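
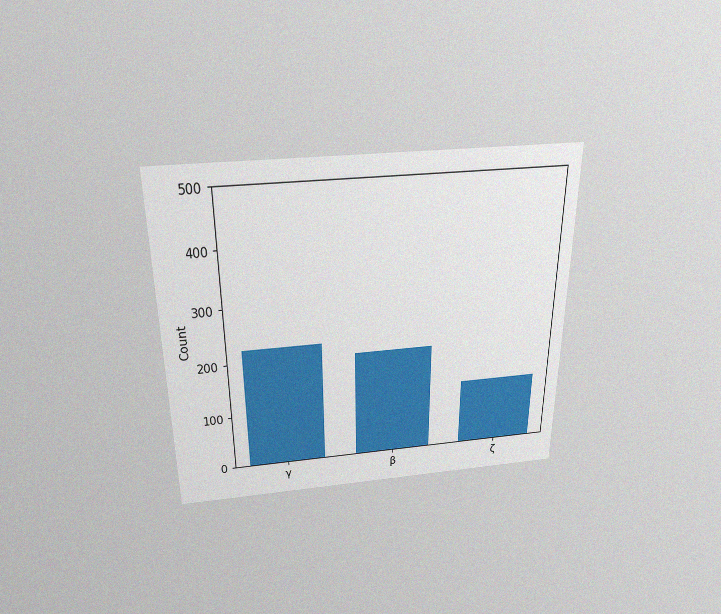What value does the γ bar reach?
225

The chart is viewed slightly from above, with some photo noise. Reading along the chart's y-axis, the γ bar reaches 225.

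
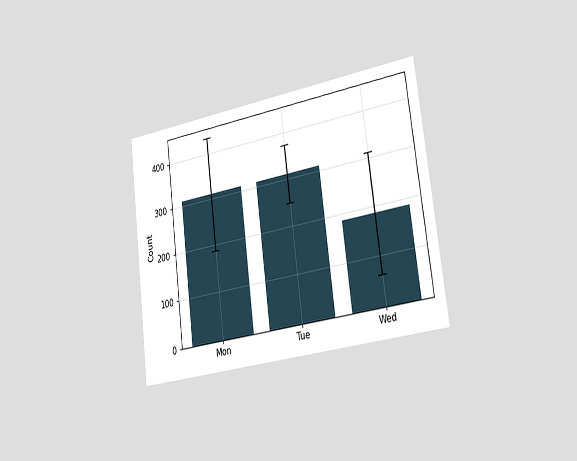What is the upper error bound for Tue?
372

The chart is tilted about 7° counter-clockwise and viewed slightly from the right. The Tue bar's upper whisker reaches 372.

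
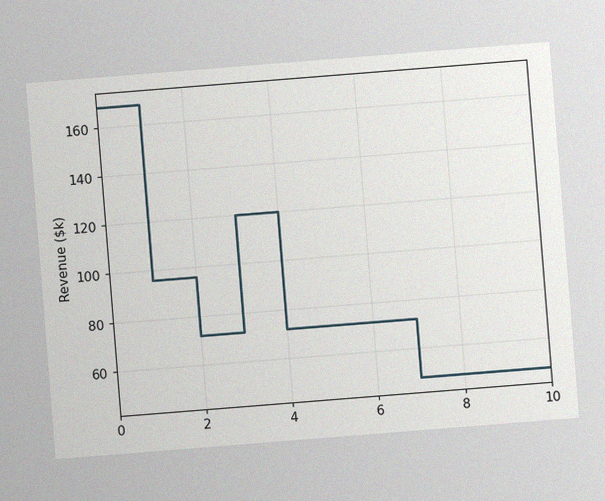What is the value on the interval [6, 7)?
The chart is tilted about 5° counter-clockwise, with some photo noise. On [6, 7) the step sits at $72k.

$72k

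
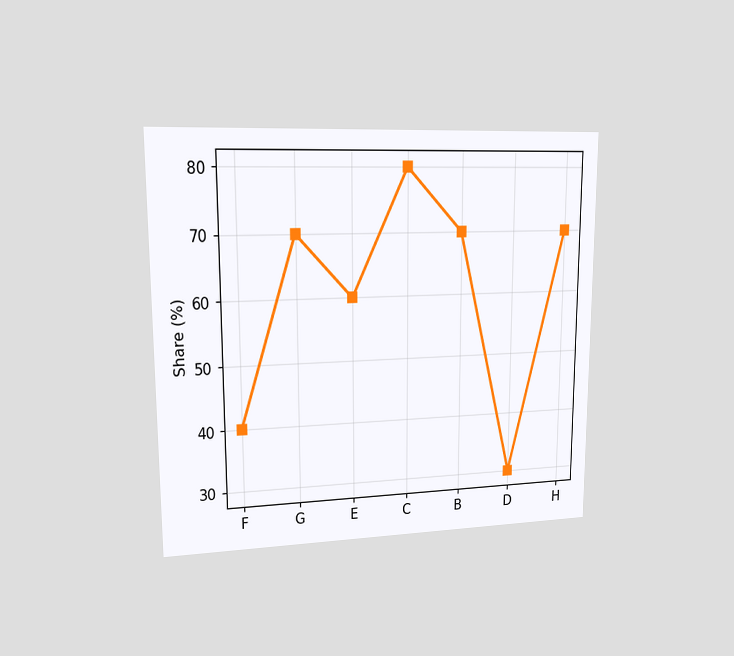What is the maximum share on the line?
80%

The chart is viewed at a slight angle. The highest point is at C, and reading across to the y-axis gives 80%.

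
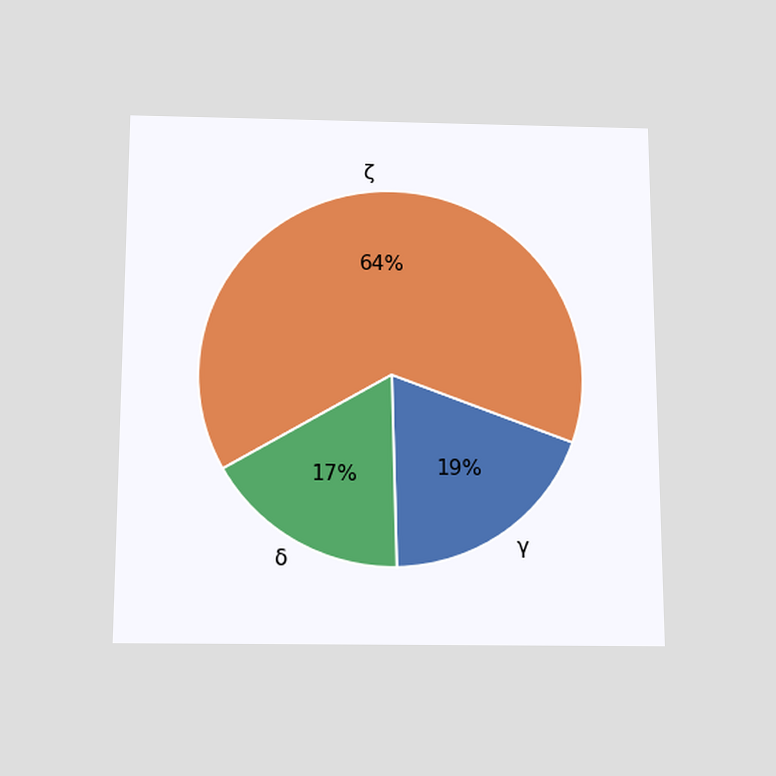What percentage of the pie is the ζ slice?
64%

The chart is viewed slightly from below. The ζ slice takes up 64% of the pie.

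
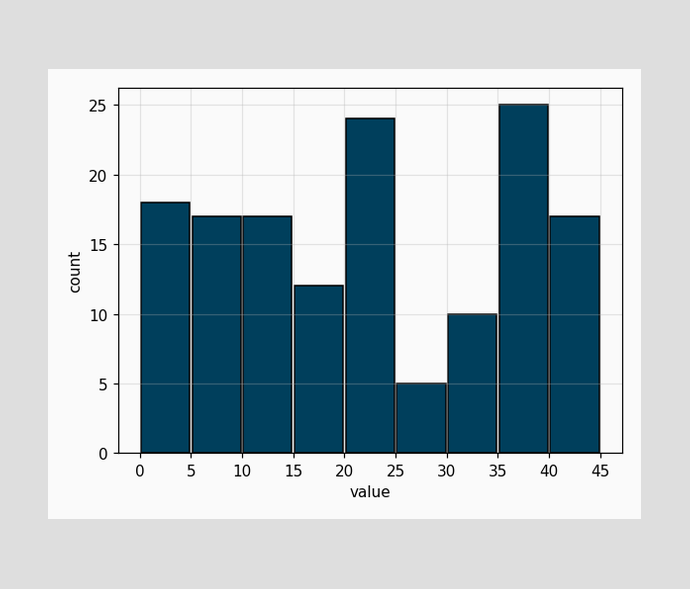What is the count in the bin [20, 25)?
24

The [20, 25) bin has height 24.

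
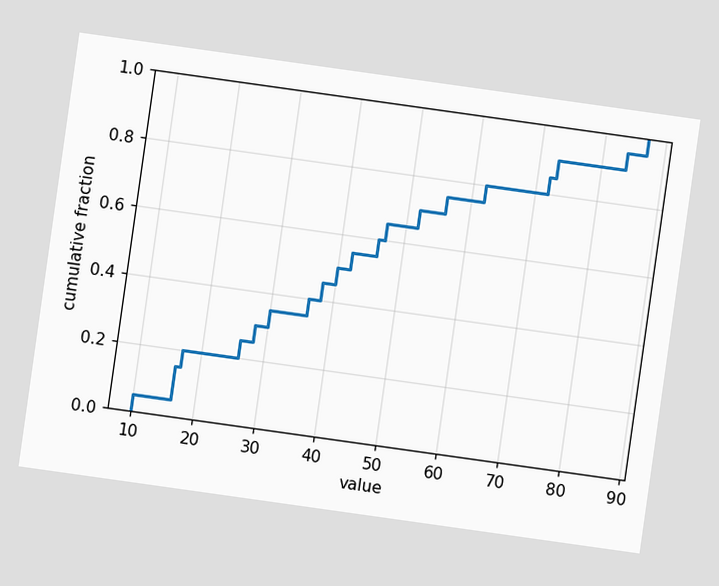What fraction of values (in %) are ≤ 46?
The chart is tilted about 8° clockwise. At x=46 the ECDF step is at 60%.

60%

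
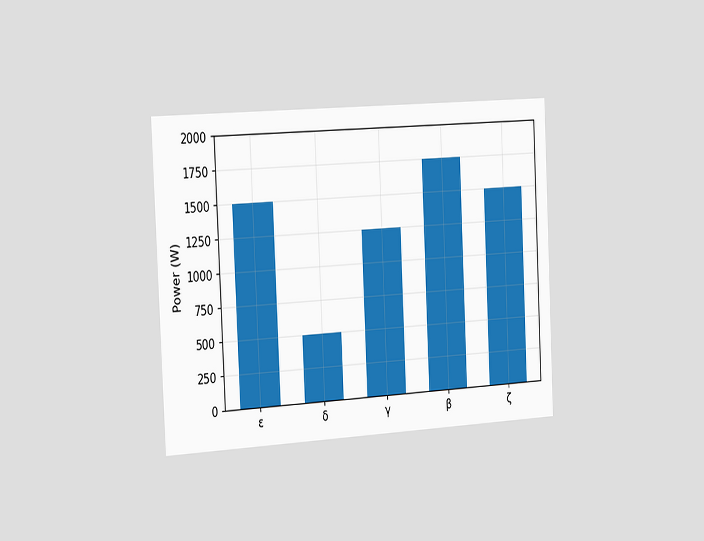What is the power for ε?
The chart is tilted about 3° counter-clockwise and viewed slightly from the left. Reading along the chart's y-axis, the ε bar reaches 1500W.

1500W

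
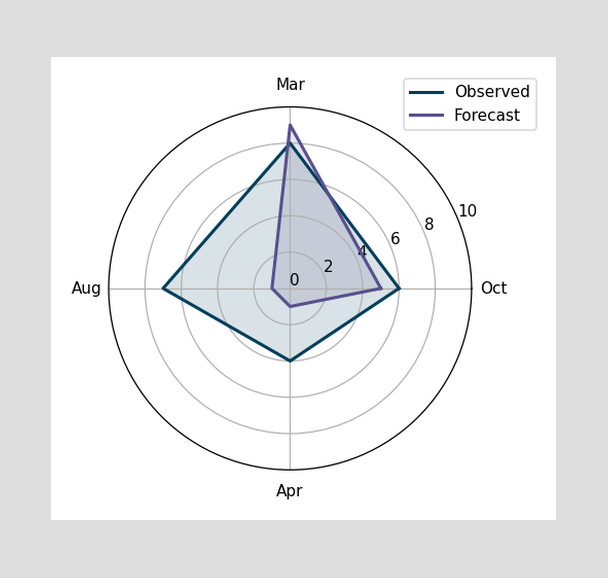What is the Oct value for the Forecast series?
On the Oct axis, Forecast reaches 5.

5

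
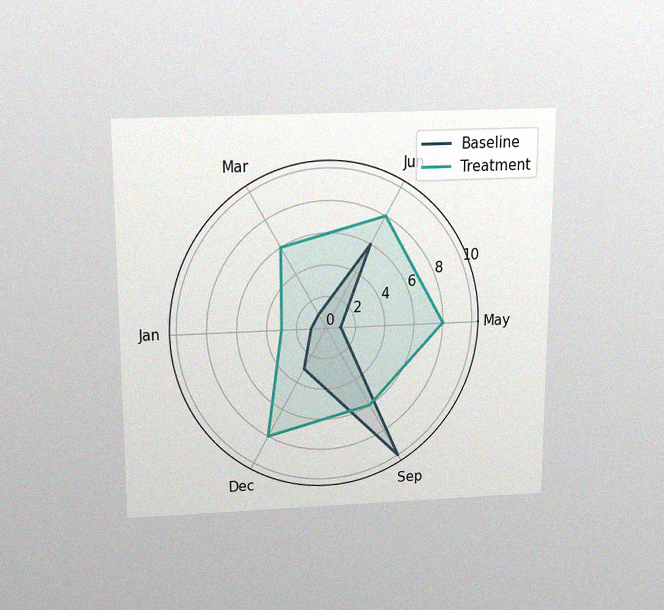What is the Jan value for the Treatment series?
3

The chart is viewed slightly from above, with some photo noise. On the Jan axis, Treatment reaches 3.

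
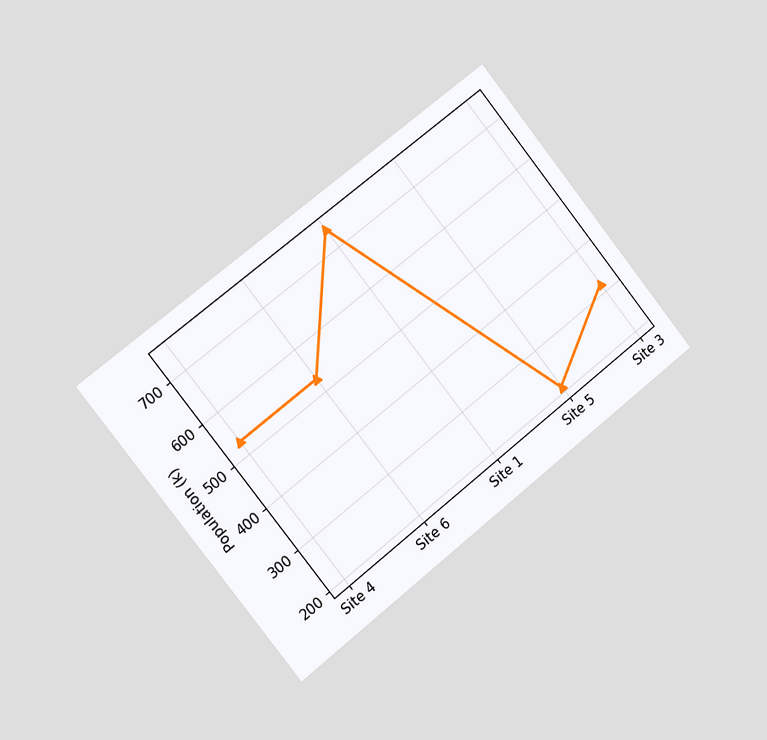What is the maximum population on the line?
742k

The chart is tilted about 39° counter-clockwise and viewed slightly from the left. The highest point is at Site 1, and reading across to the y-axis gives 742k.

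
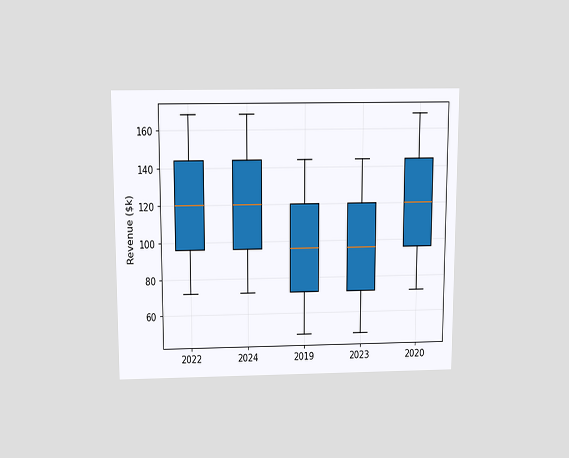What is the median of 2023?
$96k

The chart is viewed slightly from above. The median line in the 2023 box sits at $96k.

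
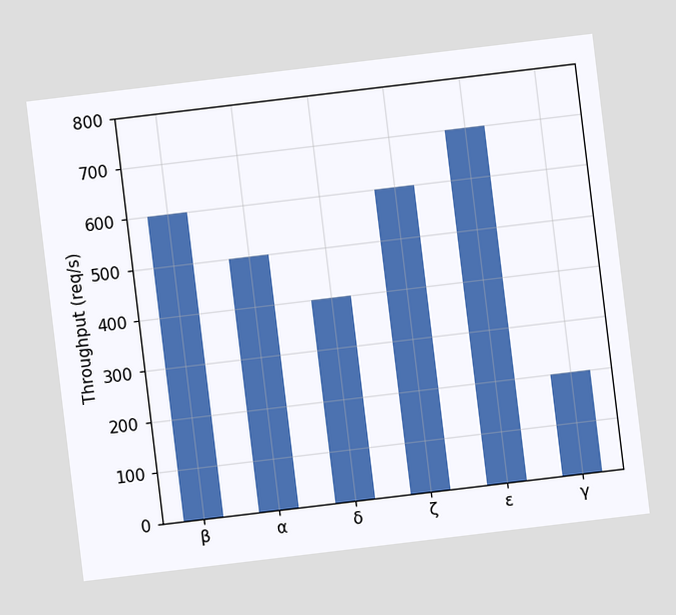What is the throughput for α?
500req/s

The chart is tilted about 7° counter-clockwise. Reading along the chart's y-axis, the α bar reaches 500req/s.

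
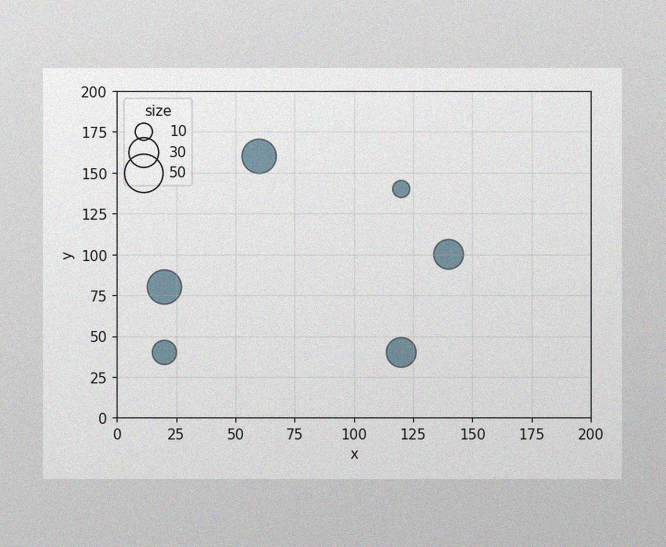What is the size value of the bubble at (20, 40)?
20

The image has some photo noise and uneven lighting. Matching the bubble at (20, 40) against the size legend gives 20.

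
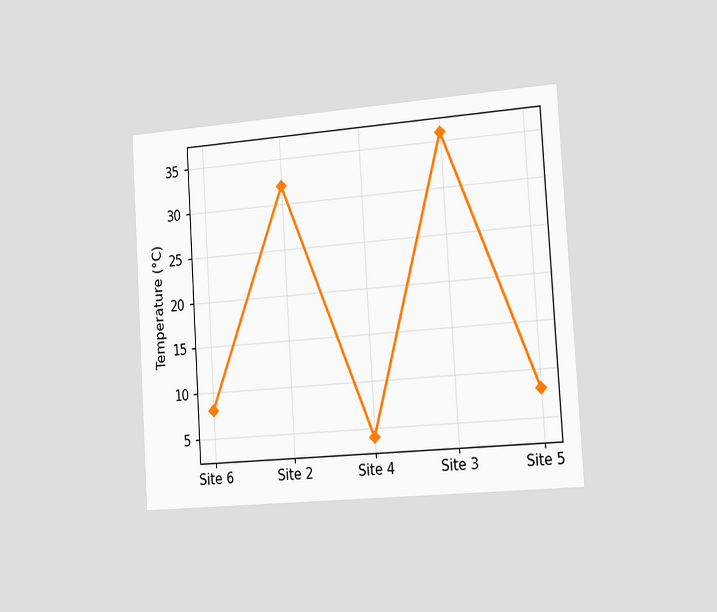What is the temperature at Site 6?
8°C

The chart is tilted about 4° counter-clockwise and viewed slightly from the right. At Site 6, the line is at 8°C.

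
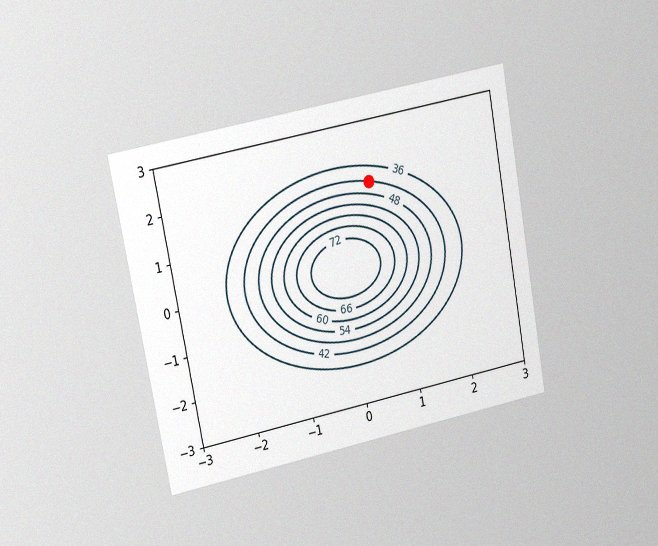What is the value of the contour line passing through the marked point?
42

The chart is tilted about 11° counter-clockwise and viewed at a slight angle, with some photo noise. The marked point sits on the contour labelled 42.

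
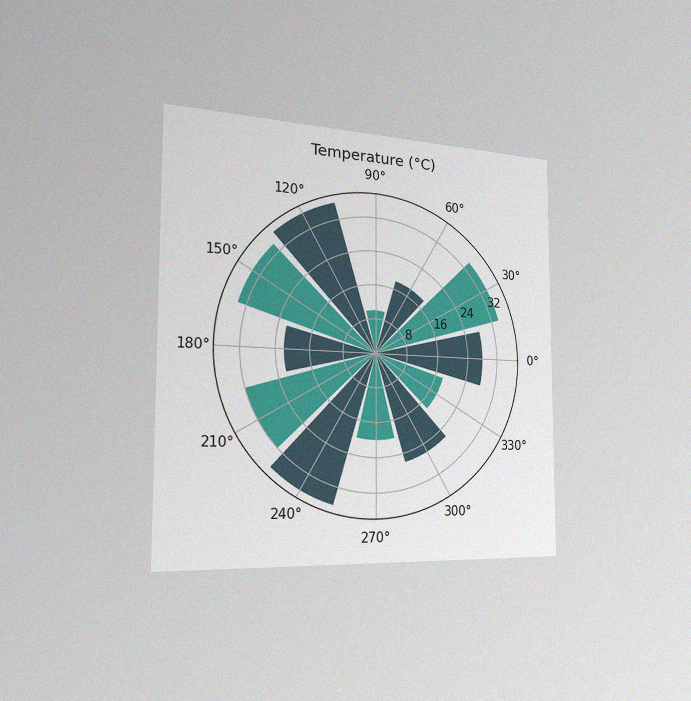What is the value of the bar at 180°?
22°C

The chart is viewed slightly from the left, with some photo noise. The bar at 180° reaches 22°C on the radial axis.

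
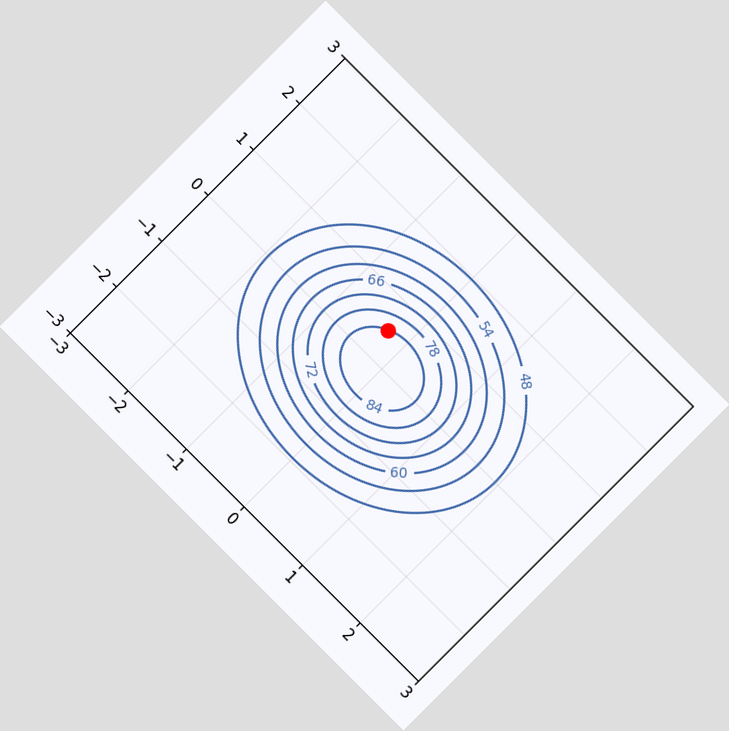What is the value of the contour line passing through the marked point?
84

The chart is tilted about 45° clockwise. The marked point sits on the contour labelled 84.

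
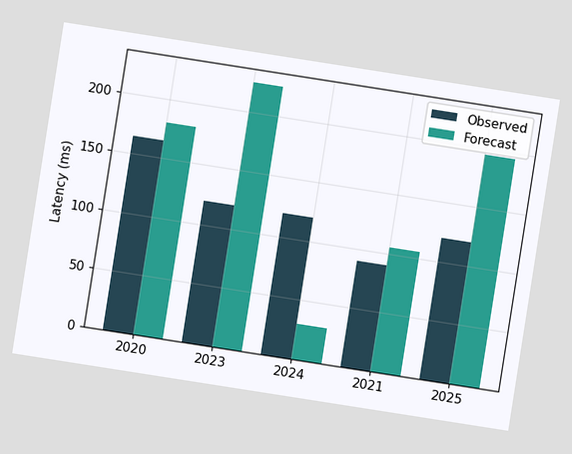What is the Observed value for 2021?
90ms

The chart is tilted about 9° clockwise. The Observed bar at 2021 reaches 90ms on the y-axis.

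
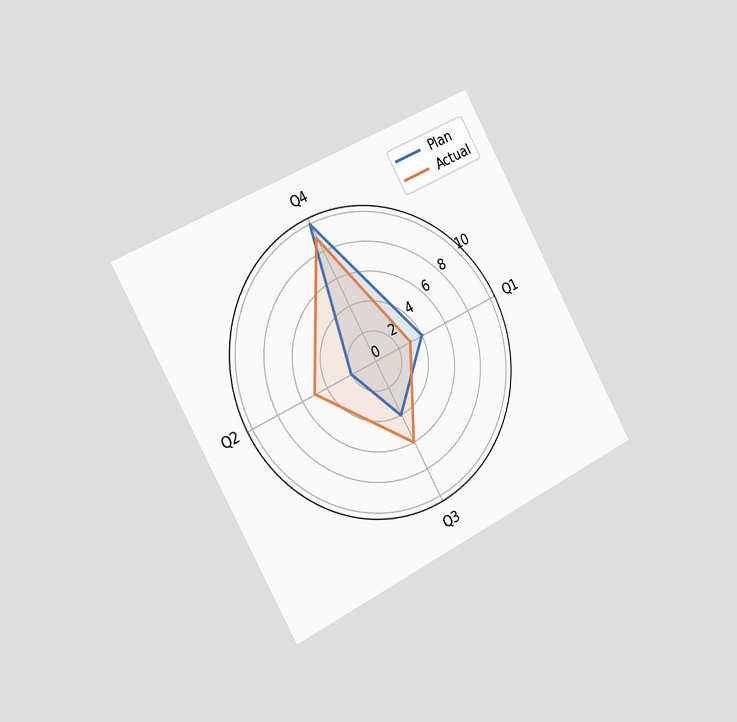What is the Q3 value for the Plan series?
4

The chart is tilted about 29° counter-clockwise and viewed slightly from the left. On the Q3 axis, Plan reaches 4.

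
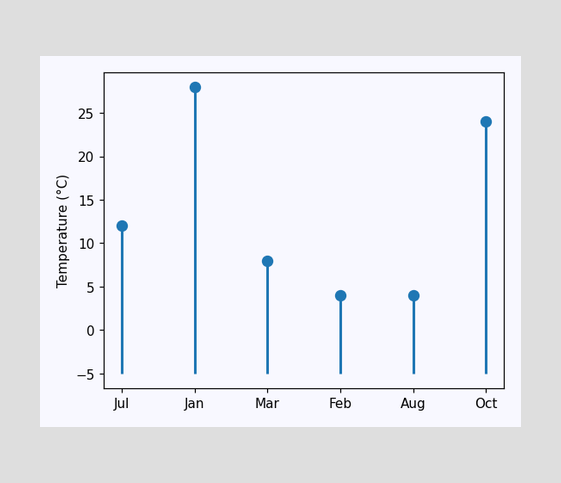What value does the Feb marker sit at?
The Feb marker sits at 4°C.

4°C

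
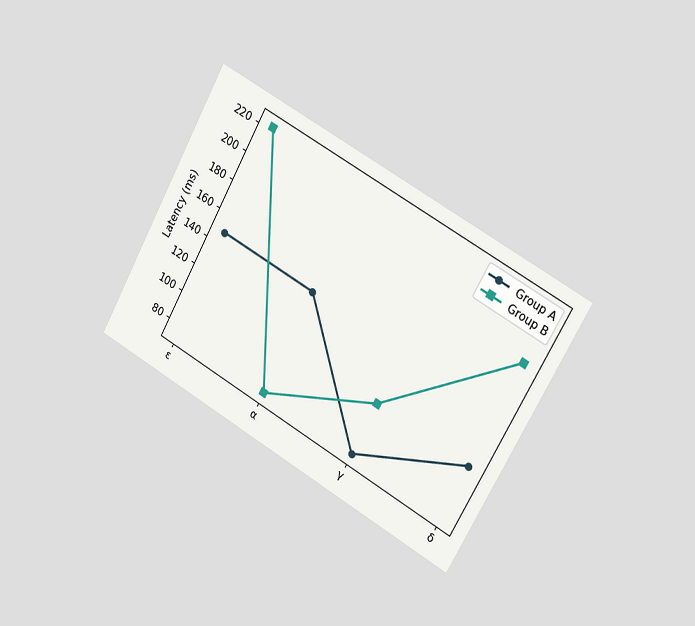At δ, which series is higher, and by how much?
Group B, by 74ms

The chart is tilted about 29° clockwise and viewed slightly from the right. At δ, Group B sits above the other line by 74ms.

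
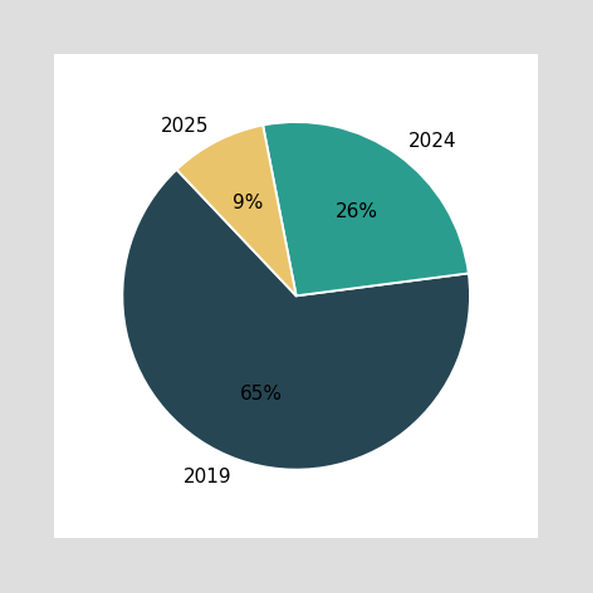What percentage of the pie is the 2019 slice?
65%

The 2019 slice takes up 65% of the pie.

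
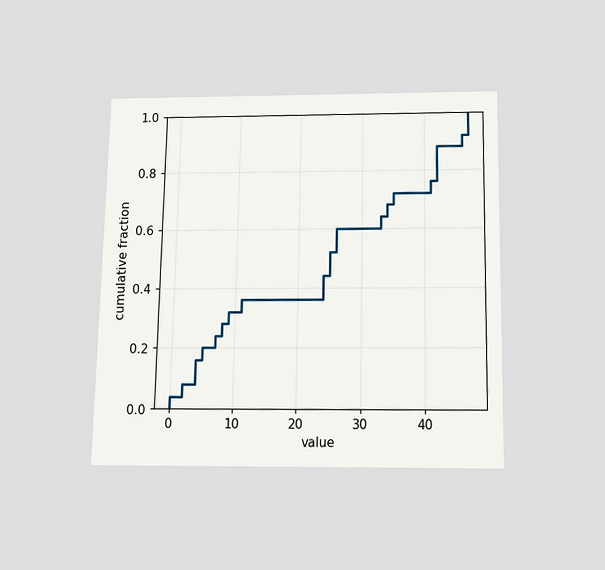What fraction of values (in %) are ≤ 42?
The chart is viewed slightly from below. At x=42 the ECDF step is at 88%.

88%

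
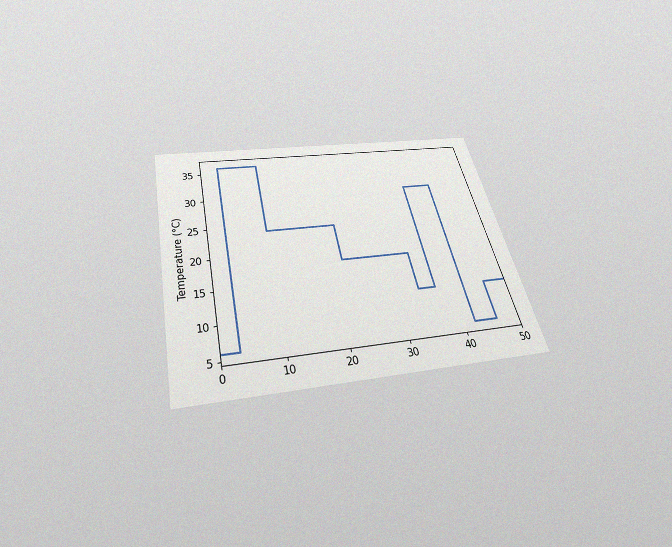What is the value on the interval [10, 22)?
The chart is tilted about 13° counter-clockwise and viewed slightly from below, with some photo noise. On [10, 22) the step sits at 24°C.

24°C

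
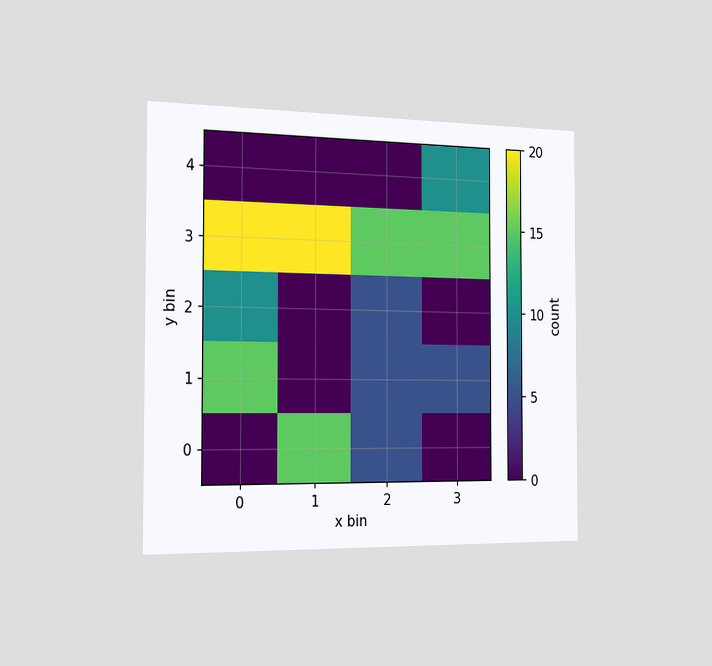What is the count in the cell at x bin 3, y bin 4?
10

The chart is viewed slightly from the left. Matching the cell (3, 4) against the colorbar gives 10.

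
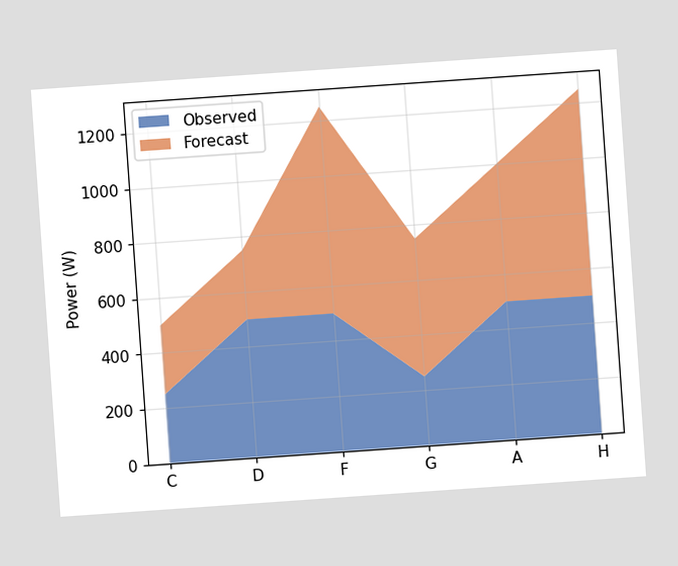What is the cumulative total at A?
The chart is tilted about 4° counter-clockwise. The stacked total at A reaches 1000W.

1000W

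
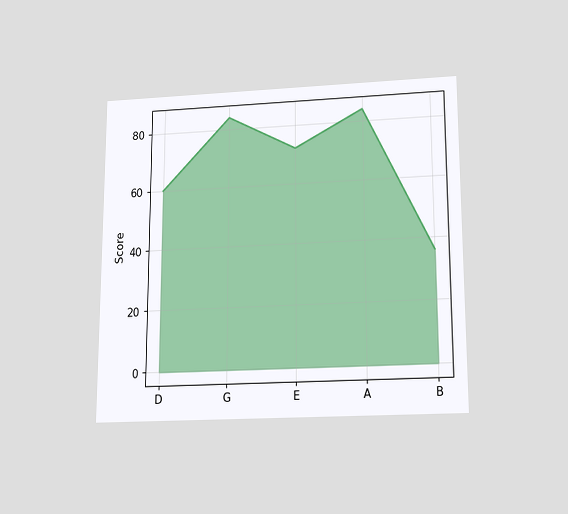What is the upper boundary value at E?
72

The chart is viewed slightly from below. At E the upper boundary is at 72.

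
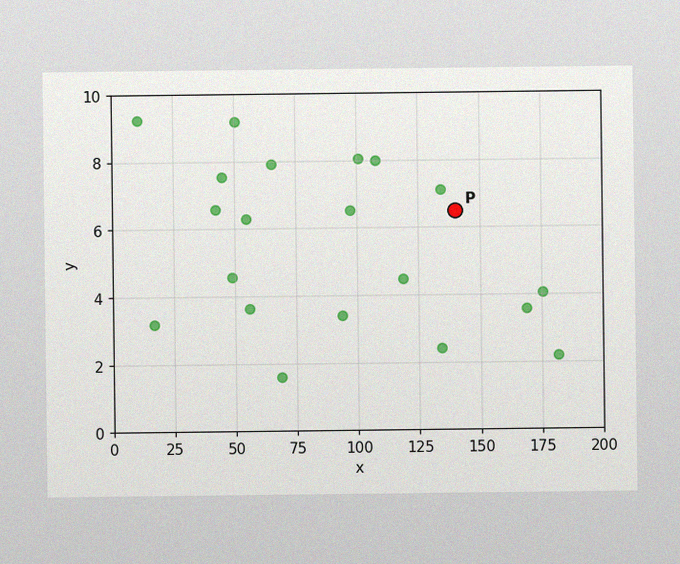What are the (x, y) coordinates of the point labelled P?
The image has some photo noise and uneven lighting. Following the gridlines from P to each axis, P sits at (140, 6.5).

(140, 6.5)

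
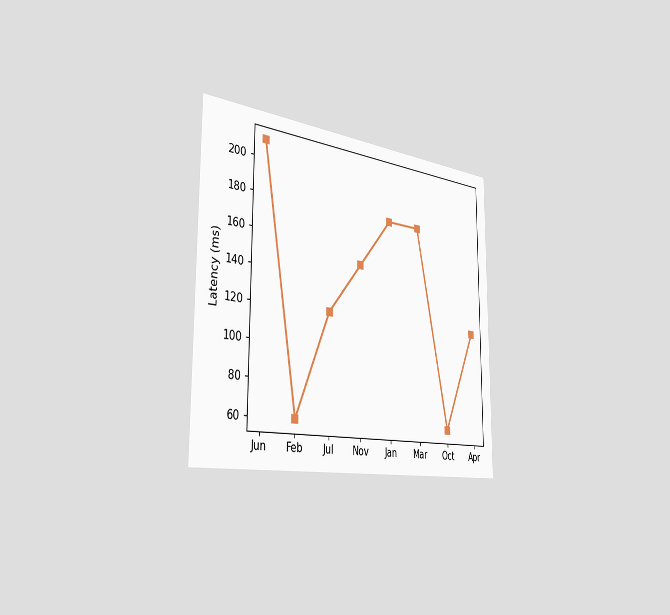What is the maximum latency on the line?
210ms

The chart is viewed slightly from the left. The highest point is at Jun, and reading across to the y-axis gives 210ms.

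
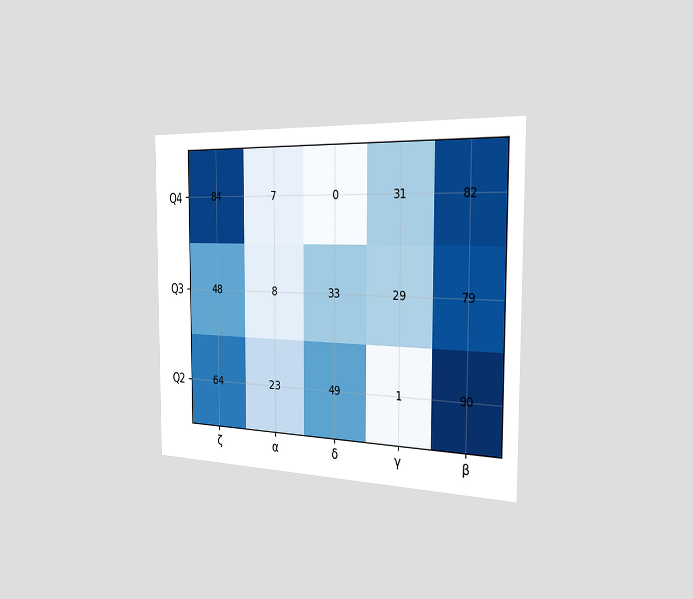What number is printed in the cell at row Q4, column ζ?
The chart is viewed slightly from the right. The (Q4, ζ) cell reads 84.

84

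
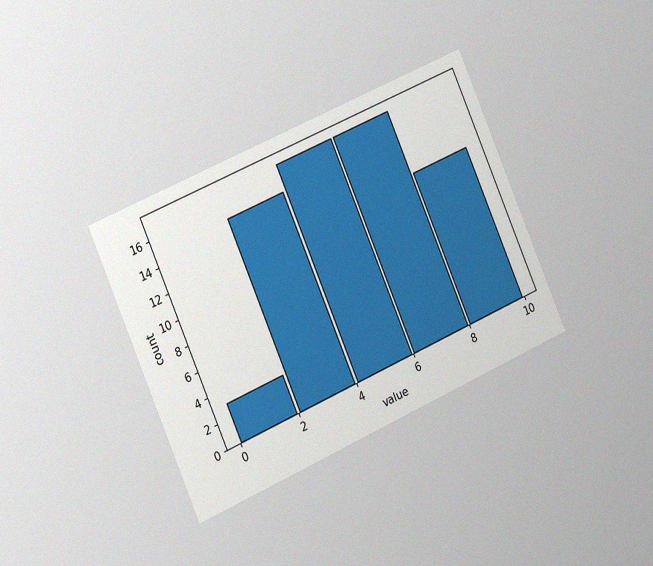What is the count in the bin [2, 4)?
15

The chart is tilted about 24° counter-clockwise and viewed slightly from the left, with some photo noise. The [2, 4) bin has height 15.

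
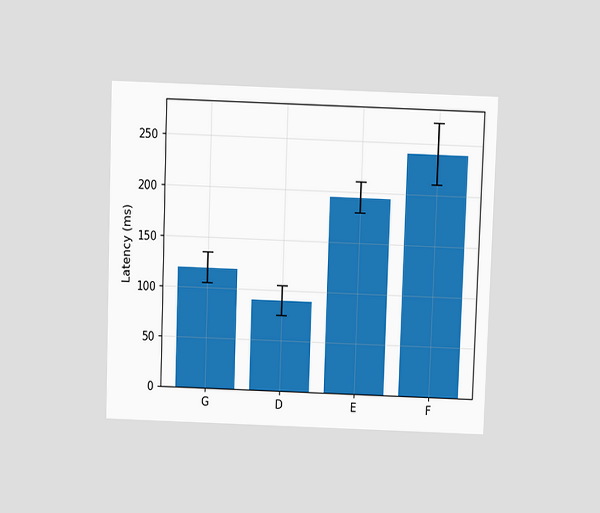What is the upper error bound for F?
270ms

The chart is tilted about 2° clockwise and viewed slightly from above. The F bar's upper whisker reaches 270ms.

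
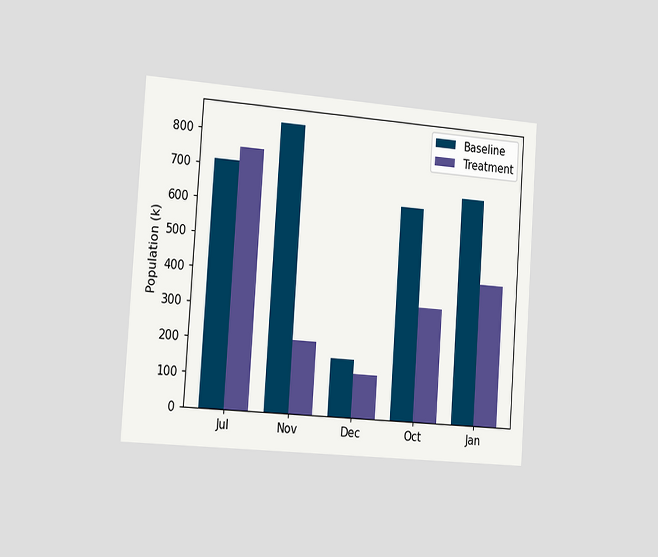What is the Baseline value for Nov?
840k

The chart is tilted about 4° clockwise and viewed slightly from the left. The Baseline bar at Nov reaches 840k on the y-axis.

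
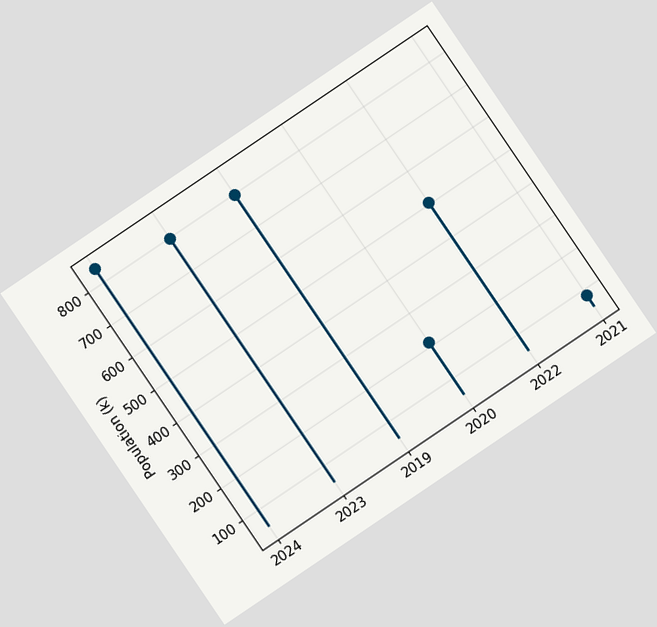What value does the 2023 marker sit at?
798k

The chart is tilted about 34° counter-clockwise. The 2023 marker sits at 798k.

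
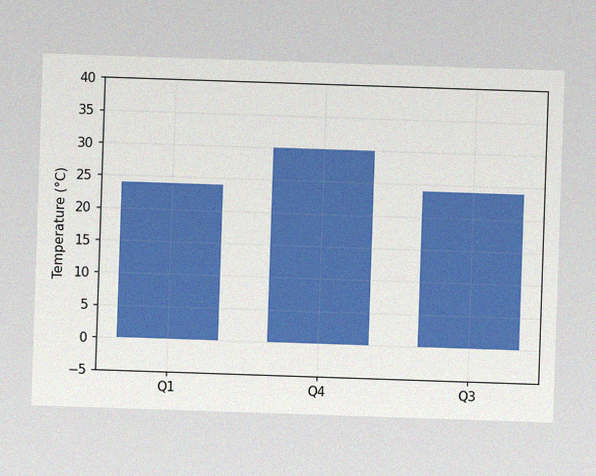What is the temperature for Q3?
The image has some photo noise and uneven lighting. Reading along the chart's y-axis, the Q3 bar reaches 24°C.

24°C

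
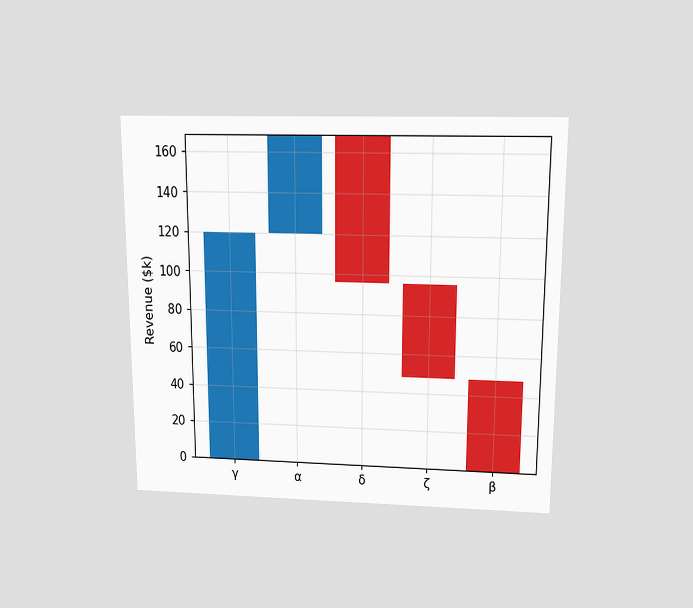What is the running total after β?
The chart is viewed slightly from above. After β the running total reaches $0k.

$0k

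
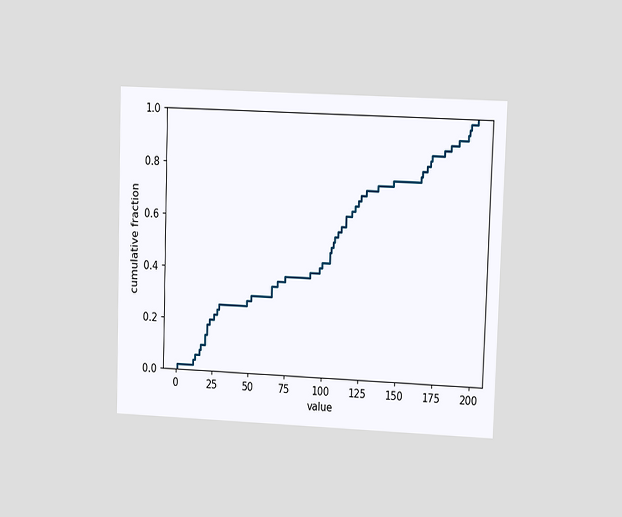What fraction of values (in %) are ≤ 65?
34%

The chart is viewed at a slight angle. At x=65 the ECDF step is at 34%.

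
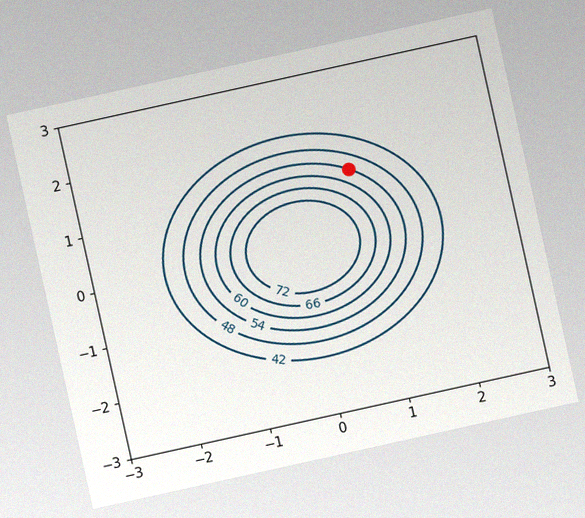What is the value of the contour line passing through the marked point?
54

The chart is tilted about 12° counter-clockwise, with some photo noise. The marked point sits on the contour labelled 54.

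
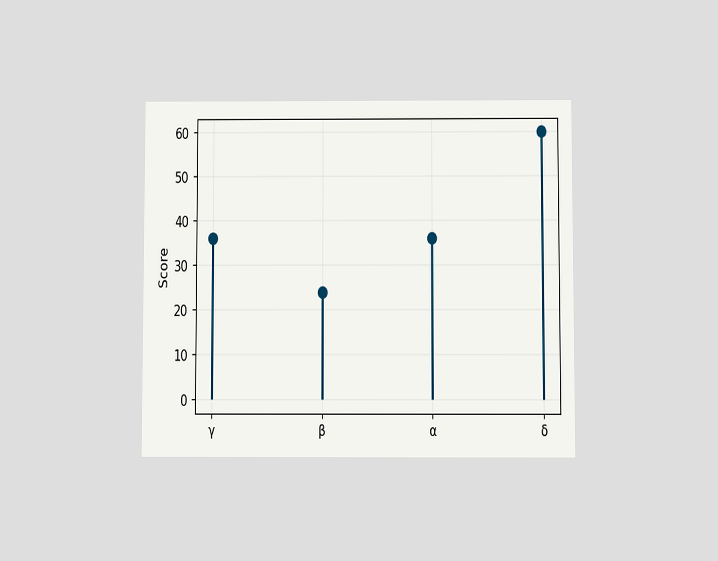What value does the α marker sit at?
36

The chart is viewed slightly from below. The α marker sits at 36.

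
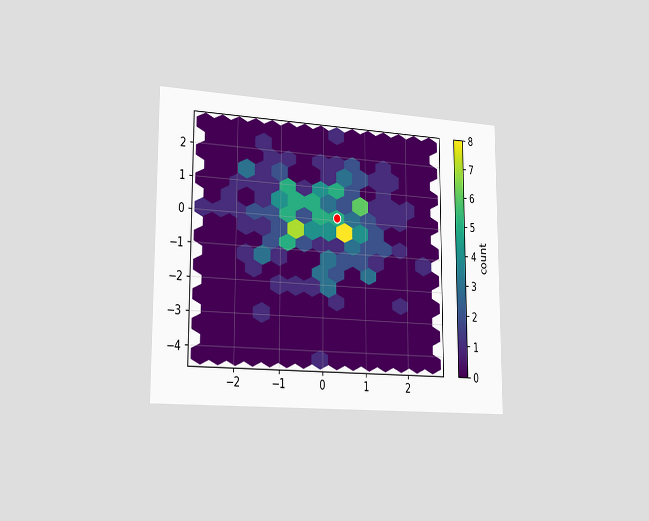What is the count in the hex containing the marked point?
The chart is viewed slightly from the left. The marked hex reads 5 on the colorbar.

5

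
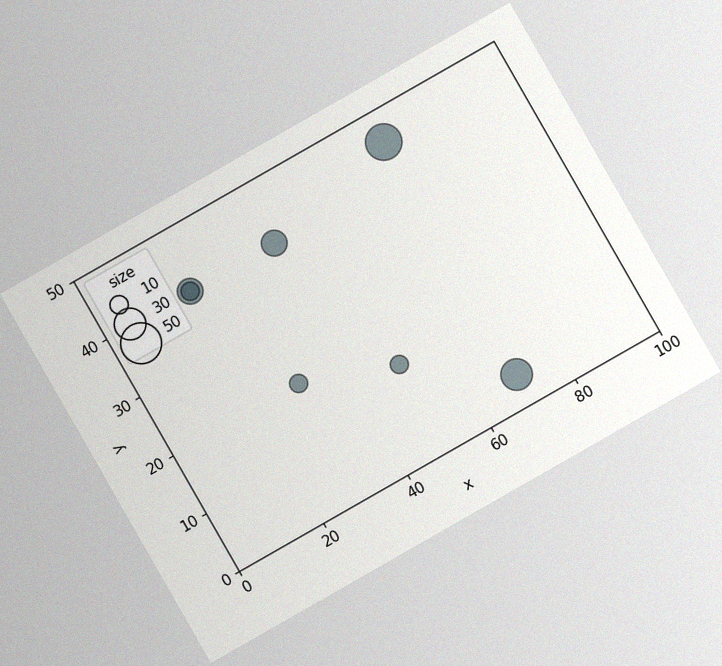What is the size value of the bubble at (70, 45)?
40

The chart is tilted about 30° counter-clockwise, with some photo noise. Matching the bubble at (70, 45) against the size legend gives 40.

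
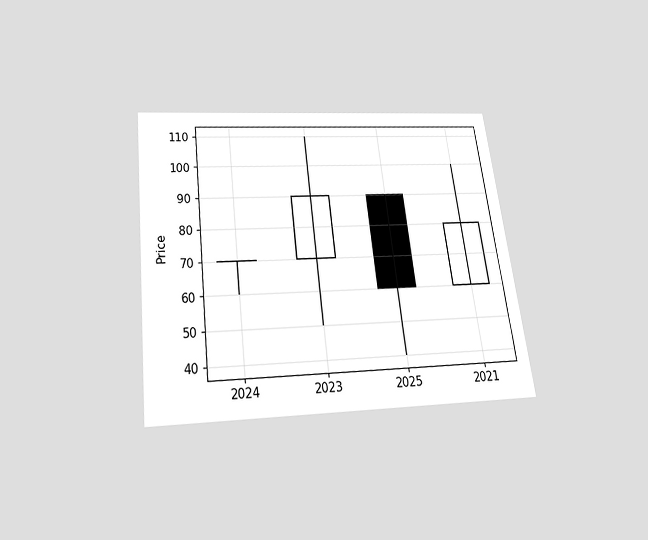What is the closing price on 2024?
The chart is tilted about 7° counter-clockwise and viewed slightly from below. The 2024 candle closes at 70.

70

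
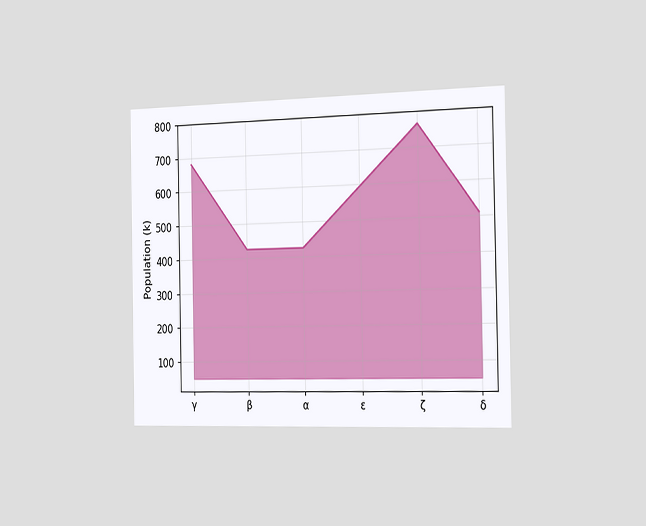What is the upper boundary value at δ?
510k

The chart is viewed slightly from the right. At δ the upper boundary is at 510k.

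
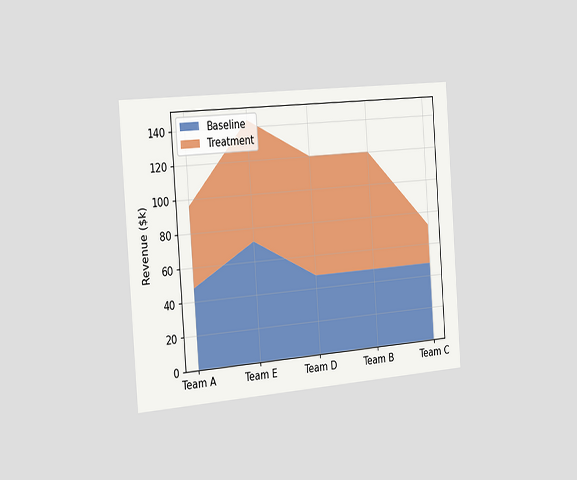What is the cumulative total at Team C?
The chart is tilted about 4° counter-clockwise and viewed slightly from the left. The stacked total at Team C reaches $72k.

$72k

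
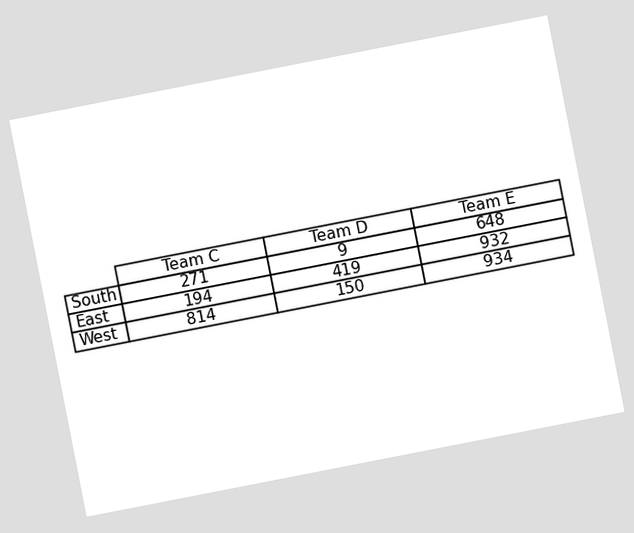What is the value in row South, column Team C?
271

The chart is tilted about 11° counter-clockwise. The (South, Team C) cell reads 271.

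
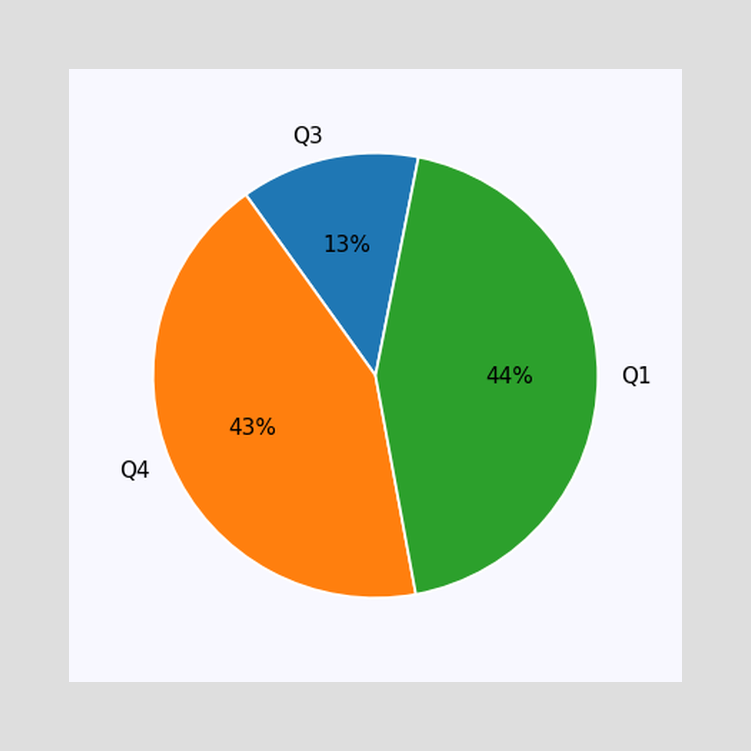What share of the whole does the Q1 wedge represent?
44%

The Q1 slice takes up 44% of the pie.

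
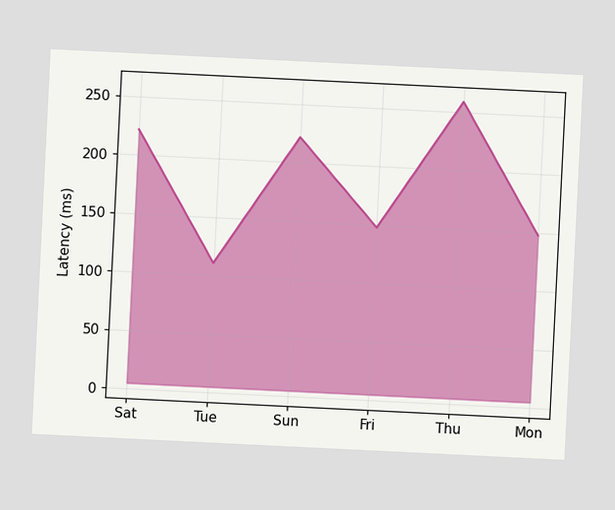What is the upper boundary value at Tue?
111ms

The chart is tilted about 3° clockwise. At Tue the upper boundary is at 111ms.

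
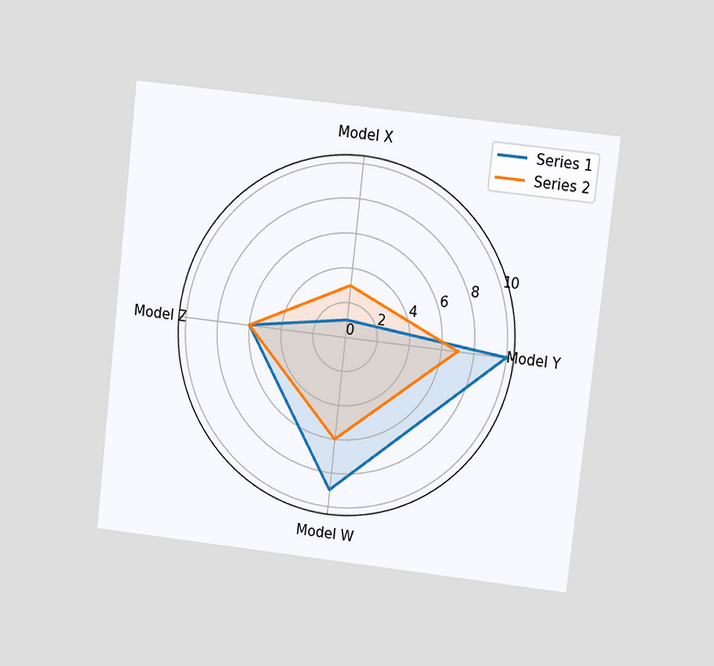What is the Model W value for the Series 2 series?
The chart is tilted about 6° clockwise and viewed at a slight angle. On the Model W axis, Series 2 reaches 6.

6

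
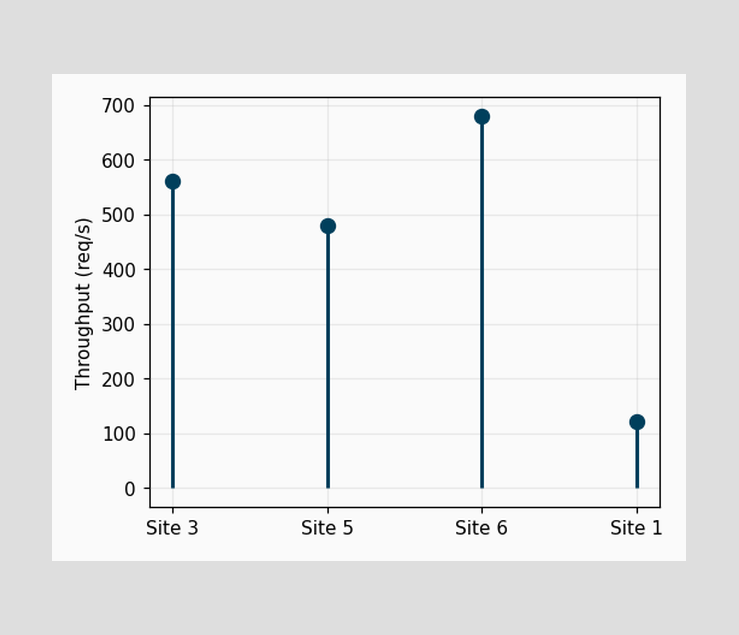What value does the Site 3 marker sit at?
560req/s

The Site 3 marker sits at 560req/s.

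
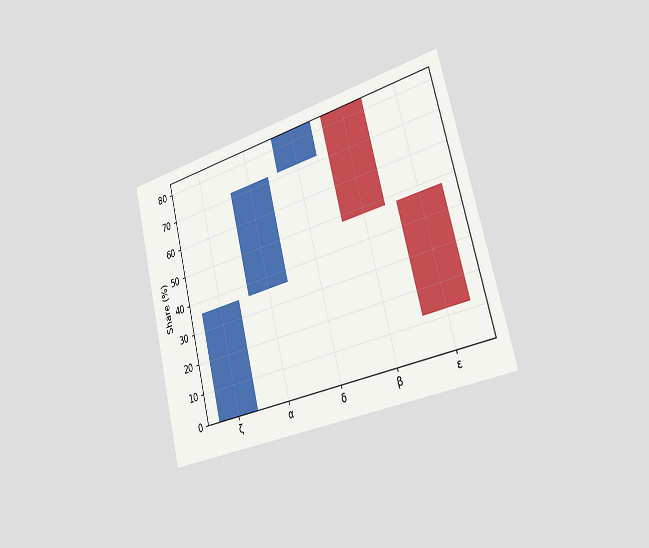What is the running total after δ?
The chart is tilted about 14° counter-clockwise and viewed slightly from the right. After δ the running total reaches 84%.

84%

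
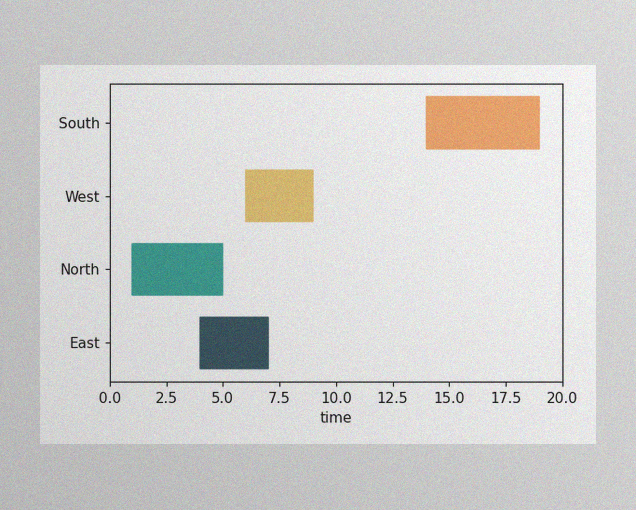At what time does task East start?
The image has some photo noise and uneven lighting. The East bar begins at t=4.

4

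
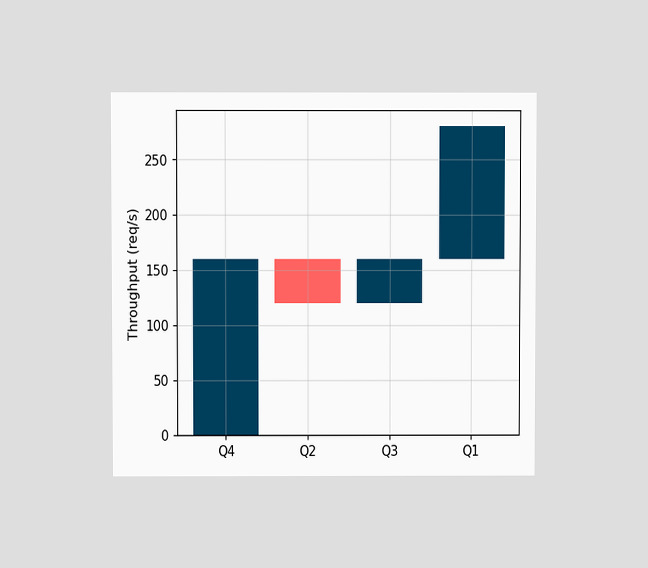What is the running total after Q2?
The chart is viewed at a slight angle. After Q2 the running total reaches 120req/s.

120req/s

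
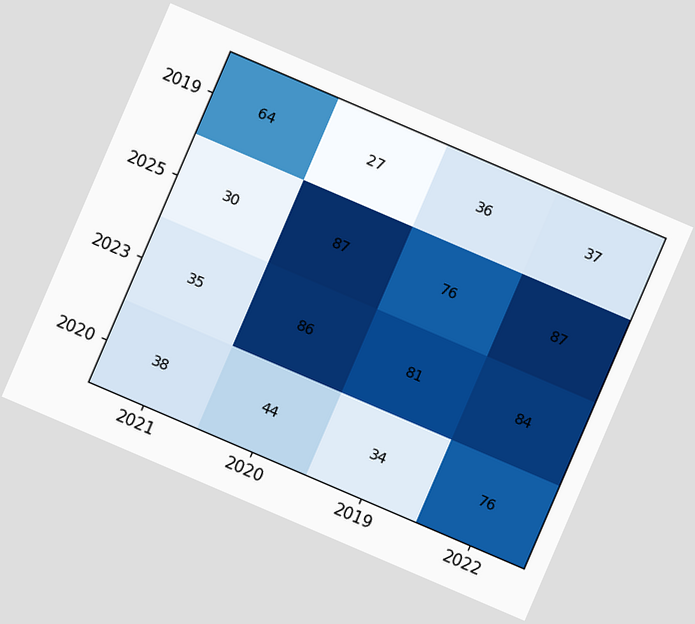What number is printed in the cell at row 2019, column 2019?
The chart is tilted about 23° clockwise. The (2019, 2019) cell reads 36.

36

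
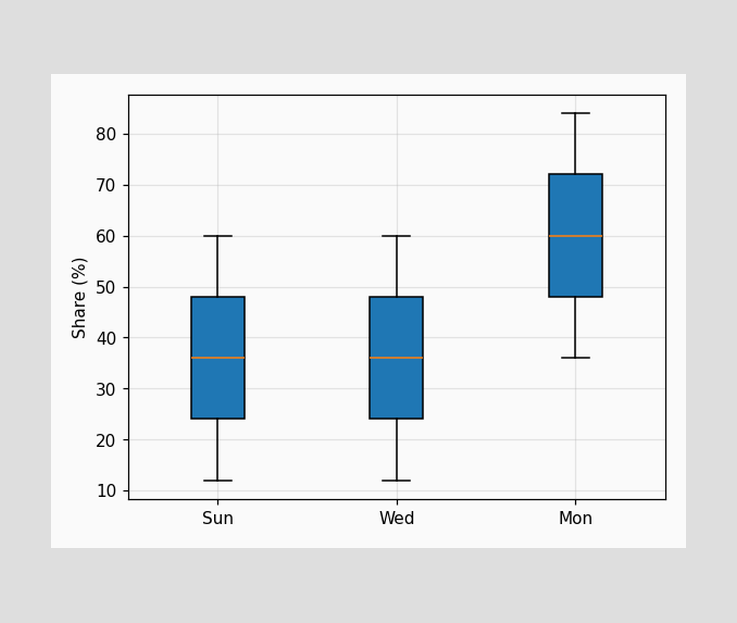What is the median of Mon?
The median line in the Mon box sits at 60%.

60%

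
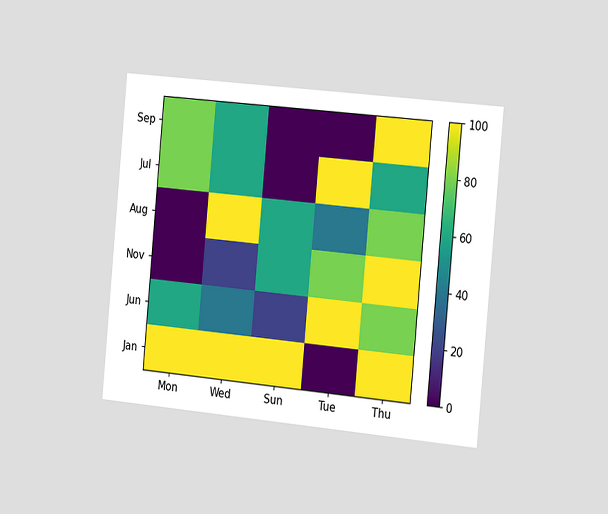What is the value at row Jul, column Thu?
The chart is tilted about 5° clockwise and viewed slightly from the right. Matching cell (Jul, Thu) against the colorbar gives 60.

60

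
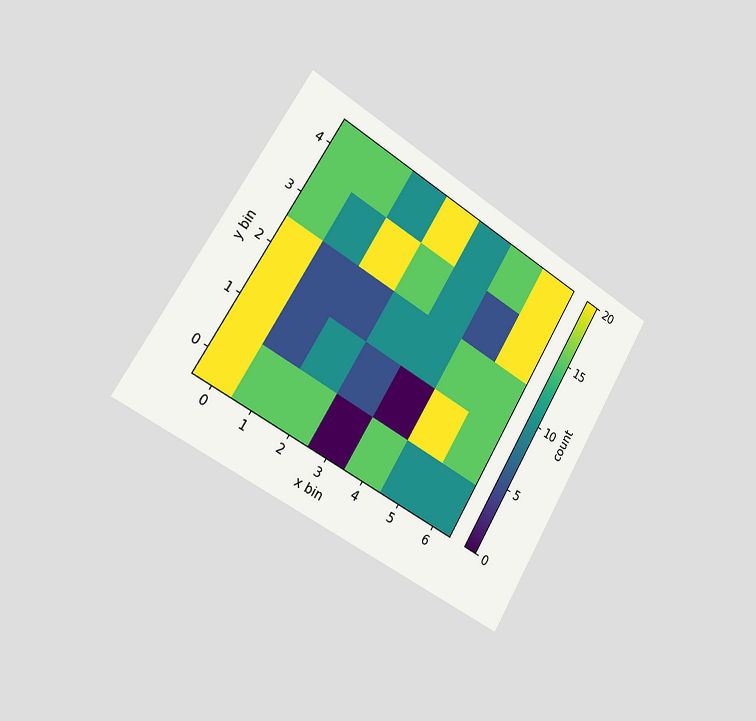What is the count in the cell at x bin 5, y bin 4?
The chart is tilted about 31° clockwise and viewed slightly from the left. Matching the cell (5, 4) against the colorbar gives 15.

15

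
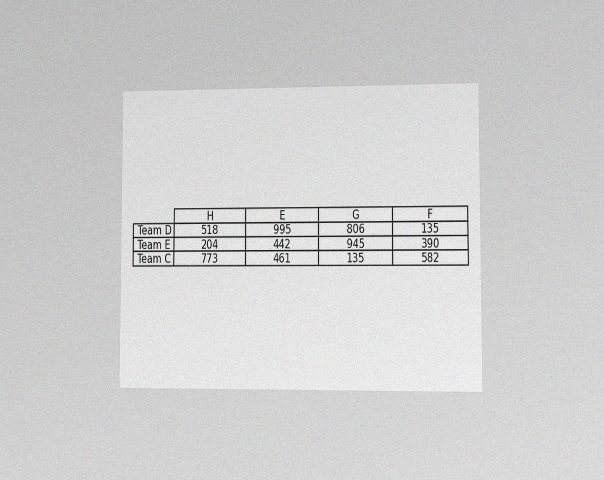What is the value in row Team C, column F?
The chart is viewed at a slight angle, with some photo noise. The (Team C, F) cell reads 582.

582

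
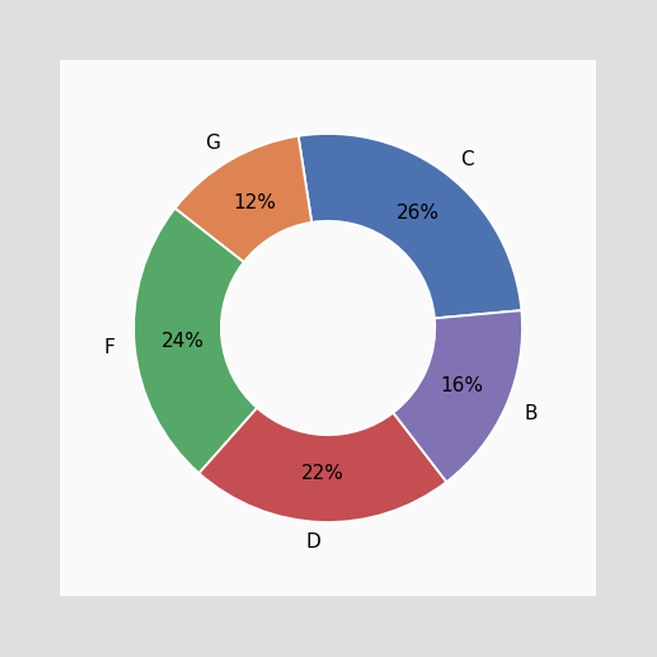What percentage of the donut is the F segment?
The F segment takes up 24% of the ring.

24%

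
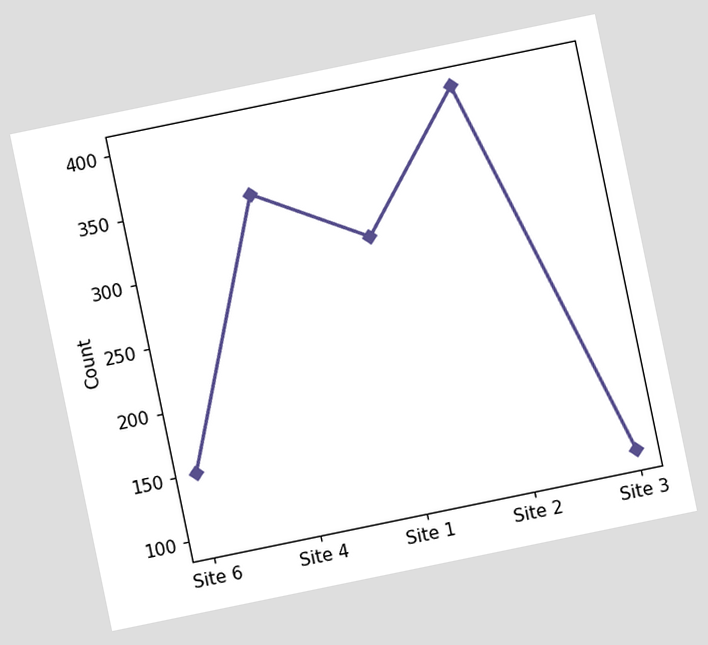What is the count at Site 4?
350

The chart is tilted about 12° counter-clockwise. At Site 4, the line is at 350.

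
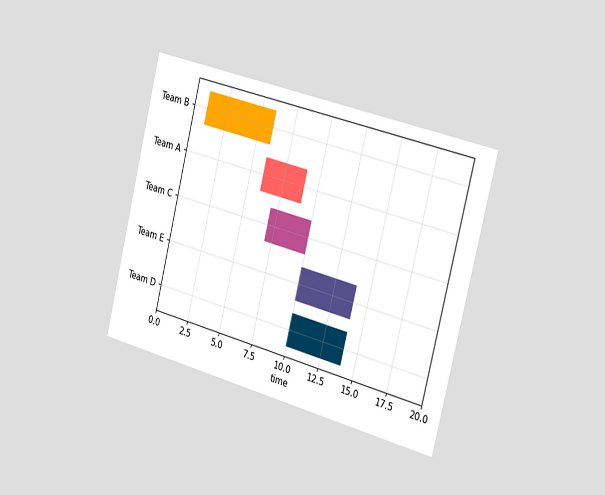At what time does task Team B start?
1

The chart is tilted about 14° clockwise and viewed slightly from the right. The Team B bar begins at t=1.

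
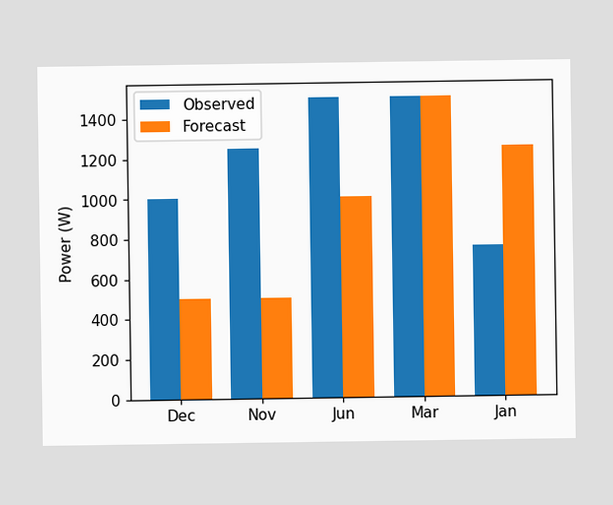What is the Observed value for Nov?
1250W

The Observed bar at Nov reaches 1250W on the y-axis.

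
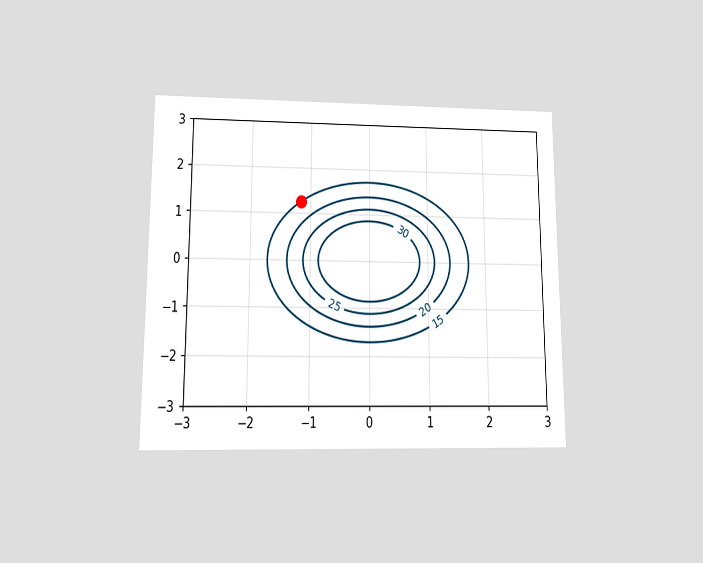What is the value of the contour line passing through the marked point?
The chart is viewed at a slight angle. The marked point sits on the contour labelled 15.

15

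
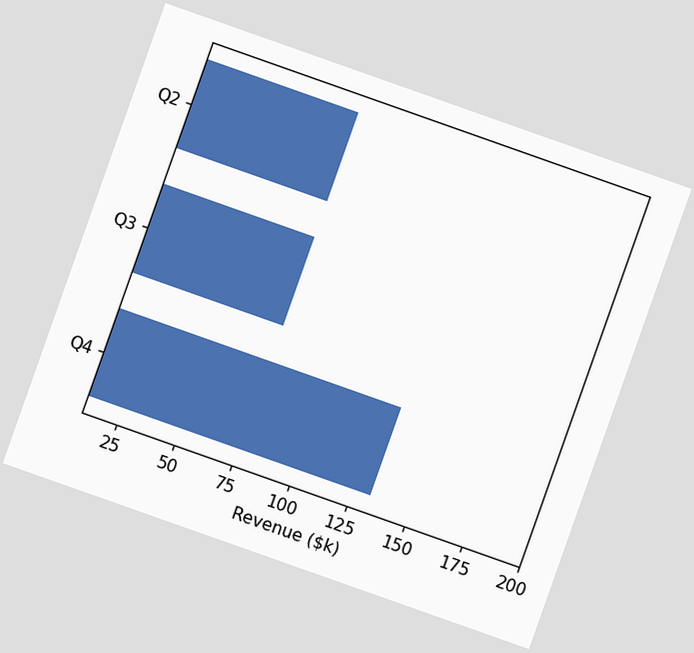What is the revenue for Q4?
$133k

The chart is tilted about 19° clockwise. Reading along the chart's x-axis, the Q4 bar reaches $133k.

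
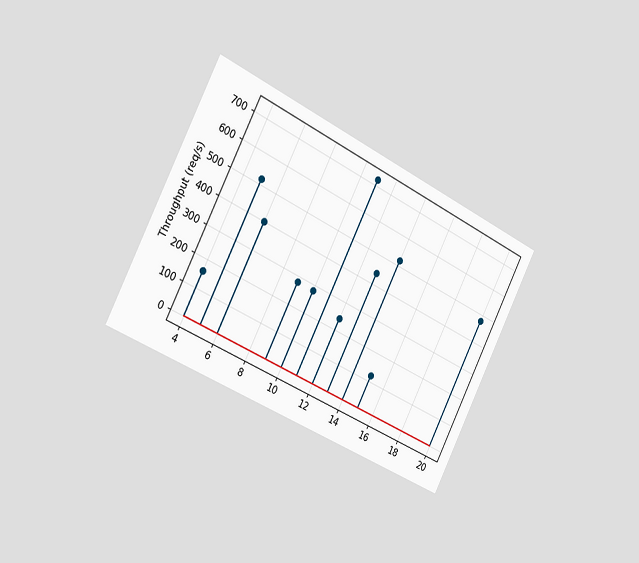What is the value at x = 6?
The chart is tilted about 27° clockwise and viewed slightly from the left. The stem at x=6 reaches 400req/s.

400req/s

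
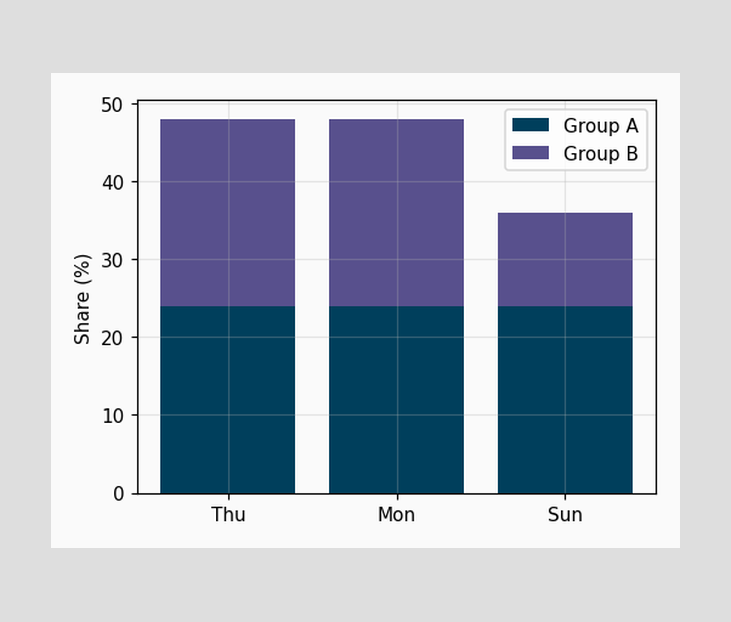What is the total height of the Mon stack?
The Mon stack's top reaches 48% on the y-axis.

48%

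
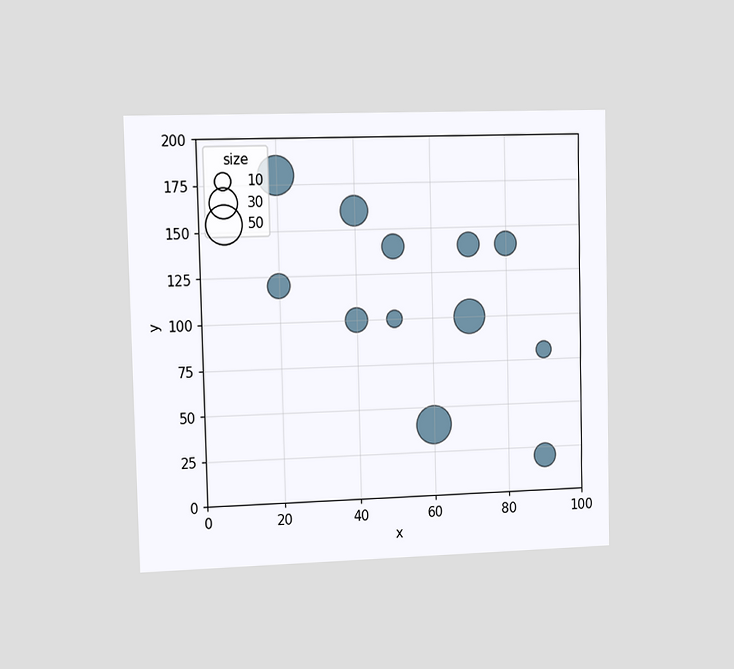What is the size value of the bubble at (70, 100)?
40

The chart is viewed slightly from the left. Matching the bubble at (70, 100) against the size legend gives 40.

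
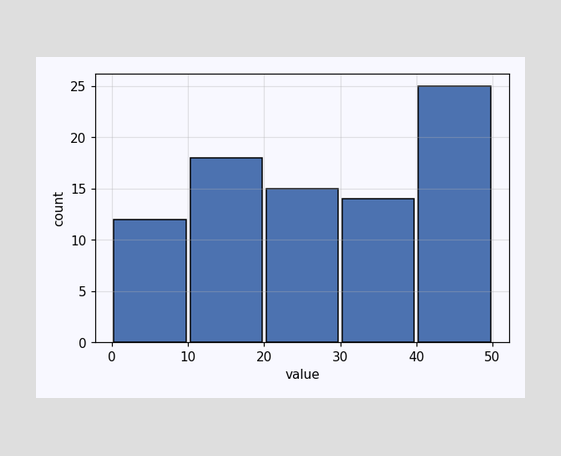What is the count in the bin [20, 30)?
15

The [20, 30) bin has height 15.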